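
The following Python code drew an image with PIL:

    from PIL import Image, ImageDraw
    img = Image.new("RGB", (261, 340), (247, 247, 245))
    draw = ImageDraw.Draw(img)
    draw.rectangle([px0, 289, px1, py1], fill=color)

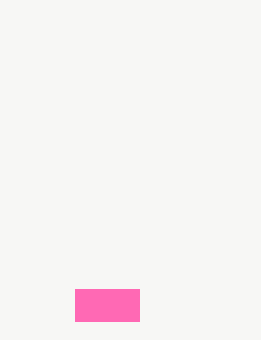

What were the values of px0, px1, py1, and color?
px0 = 75, px1 = 139, py1 = 321, color = 'hotpink'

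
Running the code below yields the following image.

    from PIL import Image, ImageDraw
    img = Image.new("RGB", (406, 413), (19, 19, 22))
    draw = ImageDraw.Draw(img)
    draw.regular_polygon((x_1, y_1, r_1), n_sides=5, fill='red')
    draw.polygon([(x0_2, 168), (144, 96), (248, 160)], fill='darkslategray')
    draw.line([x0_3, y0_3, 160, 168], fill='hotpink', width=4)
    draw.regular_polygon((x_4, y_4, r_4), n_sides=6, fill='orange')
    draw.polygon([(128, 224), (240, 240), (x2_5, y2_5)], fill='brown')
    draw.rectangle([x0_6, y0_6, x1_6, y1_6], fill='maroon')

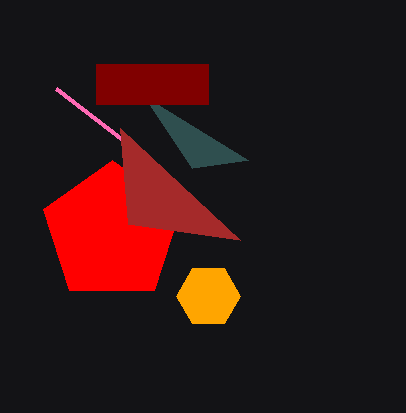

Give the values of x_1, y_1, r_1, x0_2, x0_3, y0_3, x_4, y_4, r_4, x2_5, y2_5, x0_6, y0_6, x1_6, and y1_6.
x_1 = 112; y_1 = 232; r_1 = 72; x0_2 = 192; x0_3 = 56; y0_3 = 88; x_4 = 208; y_4 = 296; r_4 = 32; x2_5 = 120; y2_5 = 128; x0_6 = 96; y0_6 = 64; x1_6 = 208; y1_6 = 104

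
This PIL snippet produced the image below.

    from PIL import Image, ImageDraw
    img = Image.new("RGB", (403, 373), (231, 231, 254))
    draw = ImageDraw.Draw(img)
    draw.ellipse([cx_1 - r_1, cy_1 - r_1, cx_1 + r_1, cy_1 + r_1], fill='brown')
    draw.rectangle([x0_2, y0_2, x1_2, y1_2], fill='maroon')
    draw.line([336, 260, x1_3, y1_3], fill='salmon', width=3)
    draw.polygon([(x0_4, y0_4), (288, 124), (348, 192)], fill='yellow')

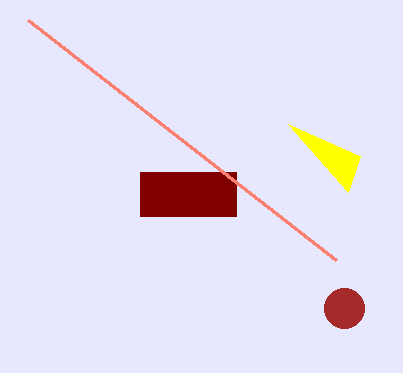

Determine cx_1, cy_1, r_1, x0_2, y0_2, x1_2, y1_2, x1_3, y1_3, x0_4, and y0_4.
cx_1 = 344
cy_1 = 308
r_1 = 20
x0_2 = 140
y0_2 = 172
x1_2 = 236
y1_2 = 216
x1_3 = 28
y1_3 = 20
x0_4 = 360
y0_4 = 156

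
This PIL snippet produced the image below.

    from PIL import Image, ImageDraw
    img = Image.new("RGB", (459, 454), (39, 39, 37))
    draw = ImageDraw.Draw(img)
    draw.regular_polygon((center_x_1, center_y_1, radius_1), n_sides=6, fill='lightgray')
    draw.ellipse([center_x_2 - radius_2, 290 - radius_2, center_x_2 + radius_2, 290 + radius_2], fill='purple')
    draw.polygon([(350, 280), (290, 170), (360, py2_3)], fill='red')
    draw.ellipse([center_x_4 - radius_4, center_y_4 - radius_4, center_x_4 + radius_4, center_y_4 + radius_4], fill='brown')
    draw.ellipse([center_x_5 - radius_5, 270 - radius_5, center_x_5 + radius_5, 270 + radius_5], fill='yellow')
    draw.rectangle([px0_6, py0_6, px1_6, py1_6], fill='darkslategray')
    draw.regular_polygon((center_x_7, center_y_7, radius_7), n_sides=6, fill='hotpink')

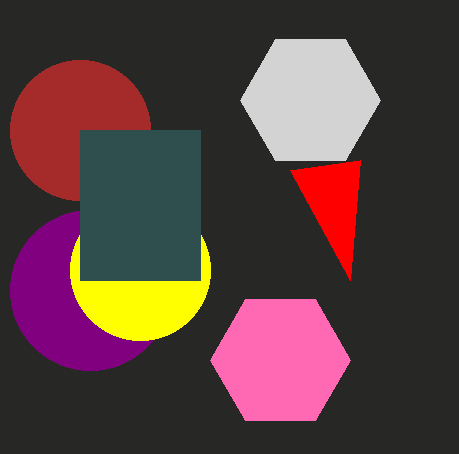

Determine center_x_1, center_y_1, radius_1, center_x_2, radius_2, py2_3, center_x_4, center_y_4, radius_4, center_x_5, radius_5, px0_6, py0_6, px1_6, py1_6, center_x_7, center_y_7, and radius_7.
center_x_1 = 310
center_y_1 = 100
radius_1 = 70
center_x_2 = 90
radius_2 = 80
py2_3 = 160
center_x_4 = 80
center_y_4 = 130
radius_4 = 70
center_x_5 = 140
radius_5 = 70
px0_6 = 80
py0_6 = 130
px1_6 = 200
py1_6 = 280
center_x_7 = 280
center_y_7 = 360
radius_7 = 70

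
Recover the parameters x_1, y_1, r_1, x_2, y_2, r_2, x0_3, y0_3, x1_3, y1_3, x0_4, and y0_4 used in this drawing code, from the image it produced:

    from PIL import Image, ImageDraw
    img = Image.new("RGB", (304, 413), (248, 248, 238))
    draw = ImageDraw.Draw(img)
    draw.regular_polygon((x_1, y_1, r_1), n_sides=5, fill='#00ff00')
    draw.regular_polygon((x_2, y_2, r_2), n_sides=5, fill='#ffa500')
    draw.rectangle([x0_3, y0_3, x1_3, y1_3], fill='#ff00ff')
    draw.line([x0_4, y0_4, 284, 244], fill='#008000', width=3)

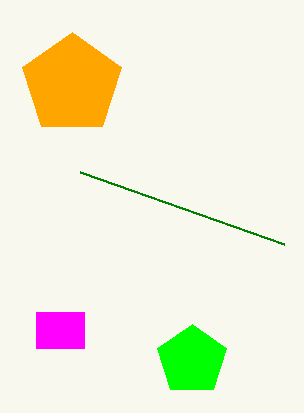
x_1 = 192
y_1 = 360
r_1 = 36
x_2 = 72
y_2 = 84
r_2 = 52
x0_3 = 36
y0_3 = 312
x1_3 = 84
y1_3 = 348
x0_4 = 80
y0_4 = 172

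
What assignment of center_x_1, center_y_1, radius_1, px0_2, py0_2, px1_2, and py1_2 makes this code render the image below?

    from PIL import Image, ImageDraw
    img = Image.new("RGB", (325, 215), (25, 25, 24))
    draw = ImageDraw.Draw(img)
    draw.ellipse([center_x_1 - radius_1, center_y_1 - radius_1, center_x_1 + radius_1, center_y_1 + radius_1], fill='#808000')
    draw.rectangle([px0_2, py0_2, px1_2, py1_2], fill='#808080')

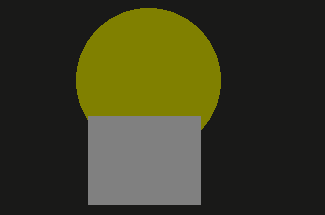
center_x_1 = 148
center_y_1 = 80
radius_1 = 72
px0_2 = 88
py0_2 = 116
px1_2 = 200
py1_2 = 204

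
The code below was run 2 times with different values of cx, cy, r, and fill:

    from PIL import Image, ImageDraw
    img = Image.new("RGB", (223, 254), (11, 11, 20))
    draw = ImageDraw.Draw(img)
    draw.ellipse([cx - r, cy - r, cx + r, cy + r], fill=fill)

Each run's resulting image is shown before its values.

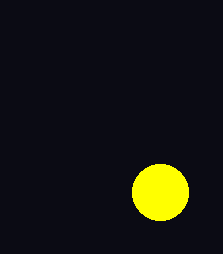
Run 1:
cx = 160
cy = 192
r = 28
fill = 'yellow'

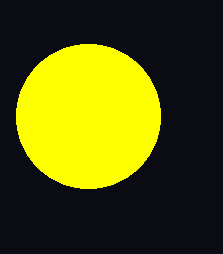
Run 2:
cx = 88; cy = 116; r = 72; fill = 'yellow'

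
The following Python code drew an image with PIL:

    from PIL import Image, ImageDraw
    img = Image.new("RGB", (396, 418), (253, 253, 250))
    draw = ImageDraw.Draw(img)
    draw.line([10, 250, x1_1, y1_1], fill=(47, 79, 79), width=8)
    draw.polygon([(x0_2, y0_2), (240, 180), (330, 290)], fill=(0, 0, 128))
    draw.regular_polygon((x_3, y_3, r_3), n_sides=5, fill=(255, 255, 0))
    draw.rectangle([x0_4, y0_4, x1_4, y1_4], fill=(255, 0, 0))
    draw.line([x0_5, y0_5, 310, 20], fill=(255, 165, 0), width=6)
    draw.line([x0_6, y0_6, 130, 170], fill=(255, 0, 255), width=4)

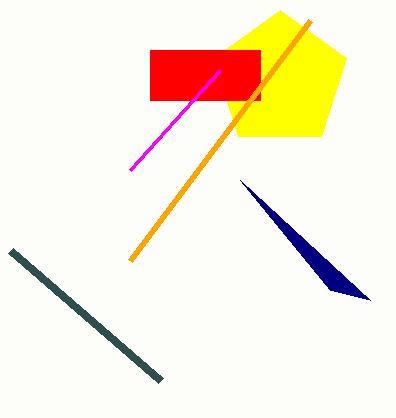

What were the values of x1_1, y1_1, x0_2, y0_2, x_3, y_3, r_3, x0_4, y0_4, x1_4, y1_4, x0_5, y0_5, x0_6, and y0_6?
x1_1 = 160; y1_1 = 380; x0_2 = 370; y0_2 = 300; x_3 = 280; y_3 = 80; r_3 = 70; x0_4 = 150; y0_4 = 50; x1_4 = 260; y1_4 = 100; x0_5 = 130; y0_5 = 260; x0_6 = 220; y0_6 = 70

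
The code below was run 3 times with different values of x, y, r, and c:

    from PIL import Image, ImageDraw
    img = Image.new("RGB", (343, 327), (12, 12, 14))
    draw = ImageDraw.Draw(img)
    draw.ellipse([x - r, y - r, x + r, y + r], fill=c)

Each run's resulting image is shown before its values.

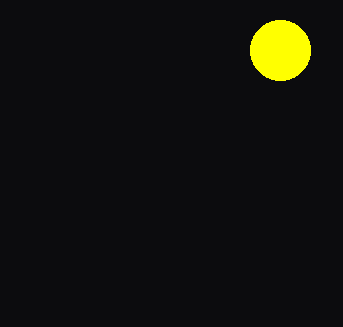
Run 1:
x = 280, y = 50, r = 30, c = 'yellow'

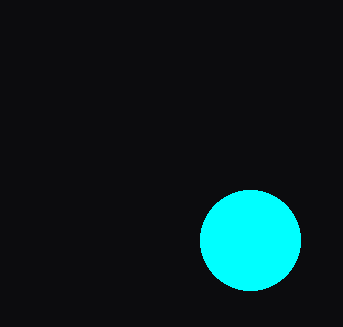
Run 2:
x = 250; y = 240; r = 50; c = 'cyan'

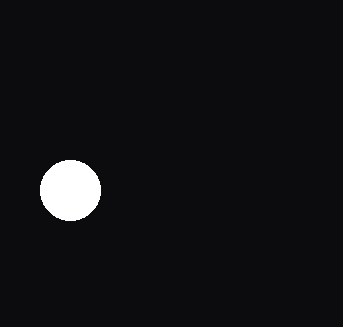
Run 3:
x = 70; y = 190; r = 30; c = 'white'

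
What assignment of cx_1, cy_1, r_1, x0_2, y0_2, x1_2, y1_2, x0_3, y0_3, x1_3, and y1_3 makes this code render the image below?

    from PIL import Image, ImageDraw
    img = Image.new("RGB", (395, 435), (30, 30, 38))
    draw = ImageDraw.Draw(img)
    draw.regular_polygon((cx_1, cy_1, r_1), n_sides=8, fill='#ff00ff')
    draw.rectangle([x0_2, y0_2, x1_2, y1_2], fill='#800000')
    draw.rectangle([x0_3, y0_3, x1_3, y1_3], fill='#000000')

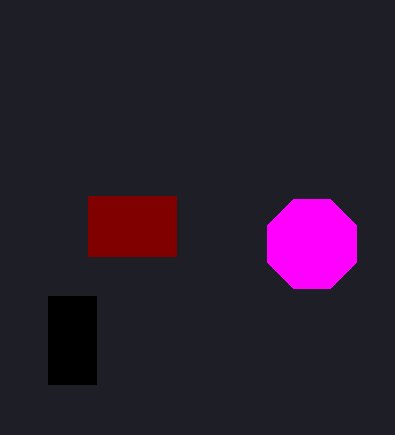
cx_1 = 312
cy_1 = 244
r_1 = 48
x0_2 = 88
y0_2 = 196
x1_2 = 176
y1_2 = 256
x0_3 = 48
y0_3 = 296
x1_3 = 96
y1_3 = 384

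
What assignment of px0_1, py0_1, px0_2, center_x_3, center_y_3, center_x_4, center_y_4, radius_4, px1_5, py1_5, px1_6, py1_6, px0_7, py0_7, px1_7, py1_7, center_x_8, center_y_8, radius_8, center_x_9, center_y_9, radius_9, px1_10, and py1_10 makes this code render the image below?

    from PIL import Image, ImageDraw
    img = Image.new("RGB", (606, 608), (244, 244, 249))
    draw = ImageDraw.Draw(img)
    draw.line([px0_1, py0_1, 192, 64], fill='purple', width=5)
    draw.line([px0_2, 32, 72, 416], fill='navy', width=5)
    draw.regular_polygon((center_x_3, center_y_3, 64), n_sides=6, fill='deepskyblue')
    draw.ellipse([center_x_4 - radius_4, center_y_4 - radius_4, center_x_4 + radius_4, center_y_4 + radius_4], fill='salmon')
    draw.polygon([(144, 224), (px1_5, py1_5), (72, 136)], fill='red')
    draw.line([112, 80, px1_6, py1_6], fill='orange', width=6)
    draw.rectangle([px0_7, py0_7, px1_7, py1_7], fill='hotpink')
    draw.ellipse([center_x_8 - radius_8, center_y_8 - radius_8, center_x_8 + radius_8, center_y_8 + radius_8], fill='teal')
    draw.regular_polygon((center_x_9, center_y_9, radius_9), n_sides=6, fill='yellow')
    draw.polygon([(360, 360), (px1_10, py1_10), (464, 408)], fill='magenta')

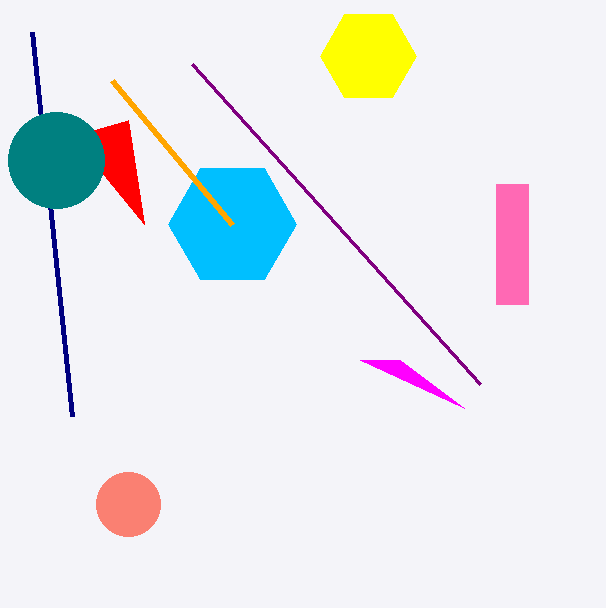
px0_1 = 480, py0_1 = 384, px0_2 = 32, center_x_3 = 232, center_y_3 = 224, center_x_4 = 128, center_y_4 = 504, radius_4 = 32, px1_5 = 128, py1_5 = 120, px1_6 = 232, py1_6 = 224, px0_7 = 496, py0_7 = 184, px1_7 = 528, py1_7 = 304, center_x_8 = 56, center_y_8 = 160, radius_8 = 48, center_x_9 = 368, center_y_9 = 56, radius_9 = 48, px1_10 = 400, py1_10 = 360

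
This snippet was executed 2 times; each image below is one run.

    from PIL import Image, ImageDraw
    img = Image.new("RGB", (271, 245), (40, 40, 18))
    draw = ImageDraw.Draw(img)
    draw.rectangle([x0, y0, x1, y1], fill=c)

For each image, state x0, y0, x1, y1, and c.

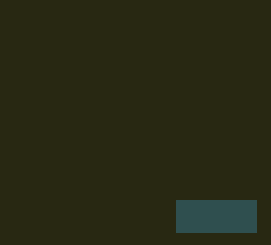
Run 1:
x0 = 176; y0 = 200; x1 = 256; y1 = 232; c = 'darkslategray'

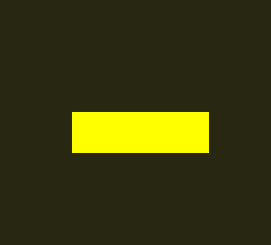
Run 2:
x0 = 72, y0 = 112, x1 = 208, y1 = 152, c = 'yellow'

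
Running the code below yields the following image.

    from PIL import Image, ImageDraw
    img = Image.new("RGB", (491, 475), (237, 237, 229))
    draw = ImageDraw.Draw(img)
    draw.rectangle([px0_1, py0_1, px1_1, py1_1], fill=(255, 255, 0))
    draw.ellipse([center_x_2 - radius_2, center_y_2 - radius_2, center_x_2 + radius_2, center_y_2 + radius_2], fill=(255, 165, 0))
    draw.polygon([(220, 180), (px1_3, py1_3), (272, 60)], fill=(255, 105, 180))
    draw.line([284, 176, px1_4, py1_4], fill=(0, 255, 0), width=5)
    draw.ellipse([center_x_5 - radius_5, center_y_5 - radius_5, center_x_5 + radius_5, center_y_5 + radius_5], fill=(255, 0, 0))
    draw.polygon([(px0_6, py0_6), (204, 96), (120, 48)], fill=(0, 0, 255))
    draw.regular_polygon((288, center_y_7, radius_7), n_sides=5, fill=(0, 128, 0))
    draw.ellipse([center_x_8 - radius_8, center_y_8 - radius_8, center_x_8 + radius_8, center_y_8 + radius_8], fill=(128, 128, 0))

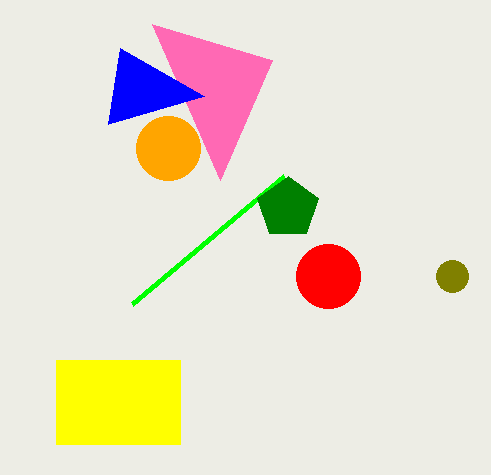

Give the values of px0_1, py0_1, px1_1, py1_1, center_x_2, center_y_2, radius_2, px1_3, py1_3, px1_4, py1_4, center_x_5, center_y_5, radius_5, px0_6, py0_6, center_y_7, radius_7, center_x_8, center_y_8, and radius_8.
px0_1 = 56, py0_1 = 360, px1_1 = 180, py1_1 = 444, center_x_2 = 168, center_y_2 = 148, radius_2 = 32, px1_3 = 152, py1_3 = 24, px1_4 = 132, py1_4 = 304, center_x_5 = 328, center_y_5 = 276, radius_5 = 32, px0_6 = 108, py0_6 = 124, center_y_7 = 208, radius_7 = 32, center_x_8 = 452, center_y_8 = 276, radius_8 = 16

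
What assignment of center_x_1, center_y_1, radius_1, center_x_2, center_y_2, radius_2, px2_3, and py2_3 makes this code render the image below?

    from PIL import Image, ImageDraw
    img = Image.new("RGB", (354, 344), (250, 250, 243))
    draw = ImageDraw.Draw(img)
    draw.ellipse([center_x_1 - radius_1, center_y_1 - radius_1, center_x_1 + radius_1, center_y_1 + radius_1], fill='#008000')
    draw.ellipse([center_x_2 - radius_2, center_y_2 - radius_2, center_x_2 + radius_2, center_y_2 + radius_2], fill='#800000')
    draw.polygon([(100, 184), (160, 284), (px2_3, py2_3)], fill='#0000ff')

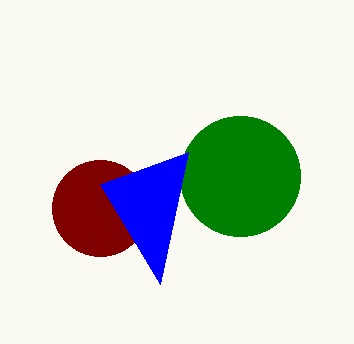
center_x_1 = 240; center_y_1 = 176; radius_1 = 60; center_x_2 = 100; center_y_2 = 208; radius_2 = 48; px2_3 = 188; py2_3 = 152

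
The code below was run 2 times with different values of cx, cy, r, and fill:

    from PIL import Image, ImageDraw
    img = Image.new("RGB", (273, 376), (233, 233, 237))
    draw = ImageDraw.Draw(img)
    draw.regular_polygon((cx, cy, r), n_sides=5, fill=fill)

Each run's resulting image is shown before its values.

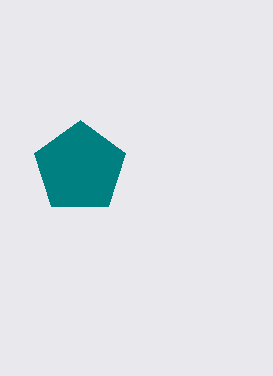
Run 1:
cx = 80
cy = 168
r = 48
fill = 'teal'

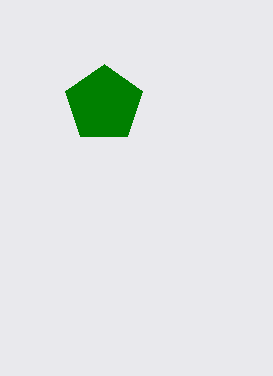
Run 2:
cx = 104, cy = 104, r = 40, fill = 'green'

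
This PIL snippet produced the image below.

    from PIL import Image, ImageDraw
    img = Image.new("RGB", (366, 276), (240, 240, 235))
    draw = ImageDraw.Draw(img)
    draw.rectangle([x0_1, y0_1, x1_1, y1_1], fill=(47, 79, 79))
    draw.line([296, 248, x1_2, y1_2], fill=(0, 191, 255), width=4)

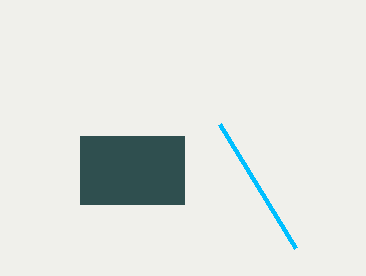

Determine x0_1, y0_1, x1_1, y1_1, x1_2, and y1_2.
x0_1 = 80
y0_1 = 136
x1_1 = 184
y1_1 = 204
x1_2 = 220
y1_2 = 124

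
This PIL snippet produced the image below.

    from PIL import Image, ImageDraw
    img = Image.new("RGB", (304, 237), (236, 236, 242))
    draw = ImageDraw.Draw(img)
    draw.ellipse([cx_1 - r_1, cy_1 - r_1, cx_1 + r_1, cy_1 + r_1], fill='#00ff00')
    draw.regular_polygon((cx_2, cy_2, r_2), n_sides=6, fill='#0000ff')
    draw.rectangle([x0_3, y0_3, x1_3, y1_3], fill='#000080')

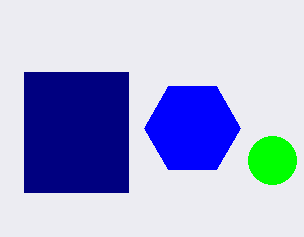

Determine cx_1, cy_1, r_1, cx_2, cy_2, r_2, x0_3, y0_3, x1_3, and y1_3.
cx_1 = 272; cy_1 = 160; r_1 = 24; cx_2 = 192; cy_2 = 128; r_2 = 48; x0_3 = 24; y0_3 = 72; x1_3 = 128; y1_3 = 192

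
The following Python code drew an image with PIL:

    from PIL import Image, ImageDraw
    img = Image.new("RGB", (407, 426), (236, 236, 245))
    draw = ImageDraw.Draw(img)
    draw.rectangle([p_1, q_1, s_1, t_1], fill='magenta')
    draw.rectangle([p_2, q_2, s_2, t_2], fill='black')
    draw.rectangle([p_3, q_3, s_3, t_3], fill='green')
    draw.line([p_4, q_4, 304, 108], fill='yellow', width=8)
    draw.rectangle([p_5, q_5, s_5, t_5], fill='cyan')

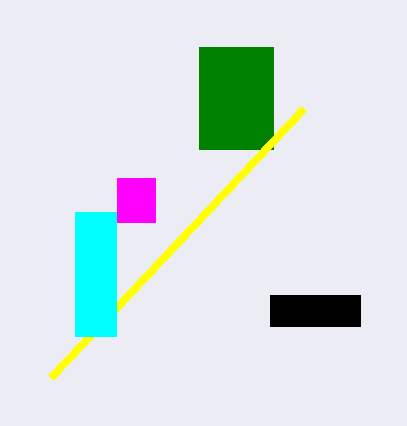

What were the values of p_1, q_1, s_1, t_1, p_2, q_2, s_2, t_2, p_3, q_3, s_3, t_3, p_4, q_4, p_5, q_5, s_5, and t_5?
p_1 = 117; q_1 = 178; s_1 = 155; t_1 = 222; p_2 = 270; q_2 = 295; s_2 = 360; t_2 = 326; p_3 = 199; q_3 = 47; s_3 = 273; t_3 = 149; p_4 = 51; q_4 = 377; p_5 = 75; q_5 = 212; s_5 = 116; t_5 = 336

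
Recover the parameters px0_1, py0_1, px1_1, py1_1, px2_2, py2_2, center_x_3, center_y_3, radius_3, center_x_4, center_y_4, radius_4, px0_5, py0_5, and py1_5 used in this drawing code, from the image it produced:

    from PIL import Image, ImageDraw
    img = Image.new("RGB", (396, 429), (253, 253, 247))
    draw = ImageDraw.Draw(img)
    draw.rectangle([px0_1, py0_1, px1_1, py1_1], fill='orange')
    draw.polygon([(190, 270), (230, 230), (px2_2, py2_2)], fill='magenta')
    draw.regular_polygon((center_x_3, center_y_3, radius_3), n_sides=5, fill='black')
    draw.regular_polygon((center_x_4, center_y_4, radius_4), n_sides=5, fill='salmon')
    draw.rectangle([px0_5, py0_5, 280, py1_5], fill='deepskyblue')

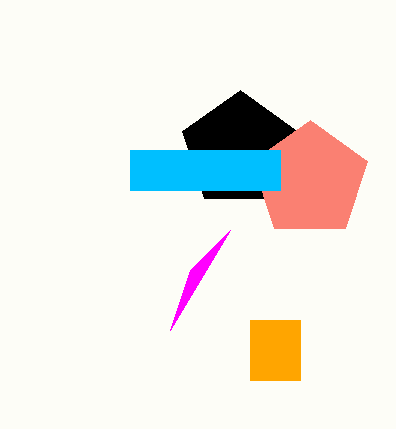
px0_1 = 250
py0_1 = 320
px1_1 = 300
py1_1 = 380
px2_2 = 170
py2_2 = 330
center_x_3 = 240
center_y_3 = 150
radius_3 = 60
center_x_4 = 310
center_y_4 = 180
radius_4 = 60
px0_5 = 130
py0_5 = 150
py1_5 = 190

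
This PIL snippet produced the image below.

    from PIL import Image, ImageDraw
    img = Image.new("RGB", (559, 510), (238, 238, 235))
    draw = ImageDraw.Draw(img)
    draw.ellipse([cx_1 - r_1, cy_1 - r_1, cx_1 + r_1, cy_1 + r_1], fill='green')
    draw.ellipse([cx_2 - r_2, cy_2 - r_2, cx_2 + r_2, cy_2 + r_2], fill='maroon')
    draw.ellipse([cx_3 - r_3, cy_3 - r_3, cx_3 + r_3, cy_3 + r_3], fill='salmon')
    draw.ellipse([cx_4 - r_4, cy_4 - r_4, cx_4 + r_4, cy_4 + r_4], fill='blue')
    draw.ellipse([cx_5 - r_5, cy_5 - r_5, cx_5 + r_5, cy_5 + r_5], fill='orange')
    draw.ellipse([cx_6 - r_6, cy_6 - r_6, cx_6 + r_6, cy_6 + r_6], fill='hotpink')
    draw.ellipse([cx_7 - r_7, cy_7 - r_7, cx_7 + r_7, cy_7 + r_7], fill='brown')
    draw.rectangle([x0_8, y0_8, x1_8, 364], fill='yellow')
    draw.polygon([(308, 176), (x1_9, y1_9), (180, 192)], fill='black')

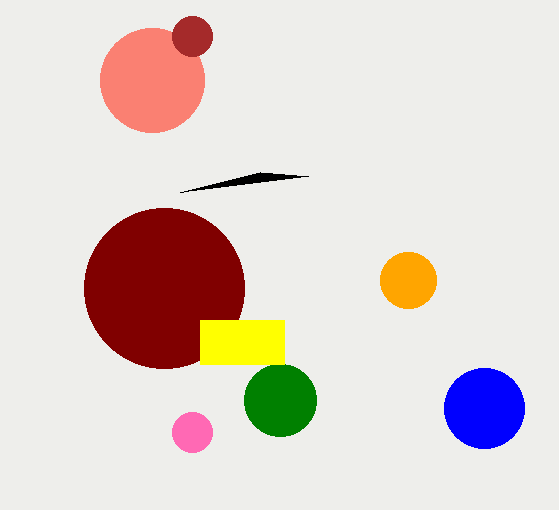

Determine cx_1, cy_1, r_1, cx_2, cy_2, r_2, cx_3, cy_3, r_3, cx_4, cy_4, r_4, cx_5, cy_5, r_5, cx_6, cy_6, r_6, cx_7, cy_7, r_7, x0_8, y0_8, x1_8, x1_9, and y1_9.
cx_1 = 280; cy_1 = 400; r_1 = 36; cx_2 = 164; cy_2 = 288; r_2 = 80; cx_3 = 152; cy_3 = 80; r_3 = 52; cx_4 = 484; cy_4 = 408; r_4 = 40; cx_5 = 408; cy_5 = 280; r_5 = 28; cx_6 = 192; cy_6 = 432; r_6 = 20; cx_7 = 192; cy_7 = 36; r_7 = 20; x0_8 = 200; y0_8 = 320; x1_8 = 284; x1_9 = 260; y1_9 = 172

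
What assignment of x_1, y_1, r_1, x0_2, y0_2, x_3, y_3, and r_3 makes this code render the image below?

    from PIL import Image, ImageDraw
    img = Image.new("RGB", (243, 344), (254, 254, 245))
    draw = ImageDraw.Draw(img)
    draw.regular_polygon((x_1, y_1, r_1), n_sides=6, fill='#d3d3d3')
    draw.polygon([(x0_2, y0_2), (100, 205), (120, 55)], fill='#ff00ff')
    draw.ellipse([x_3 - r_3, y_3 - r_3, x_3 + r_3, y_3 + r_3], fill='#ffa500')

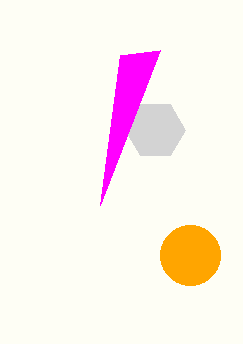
x_1 = 155, y_1 = 130, r_1 = 30, x0_2 = 160, y0_2 = 50, x_3 = 190, y_3 = 255, r_3 = 30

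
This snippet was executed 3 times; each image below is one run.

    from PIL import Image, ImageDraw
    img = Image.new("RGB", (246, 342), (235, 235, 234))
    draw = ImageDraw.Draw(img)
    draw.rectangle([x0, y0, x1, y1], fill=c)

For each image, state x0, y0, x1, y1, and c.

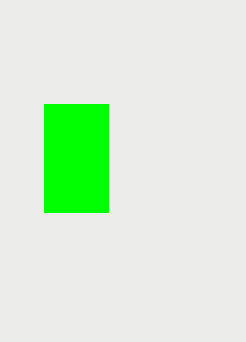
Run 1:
x0 = 44, y0 = 104, x1 = 108, y1 = 212, c = 'lime'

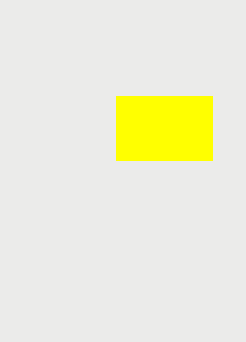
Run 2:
x0 = 116, y0 = 96, x1 = 212, y1 = 160, c = 'yellow'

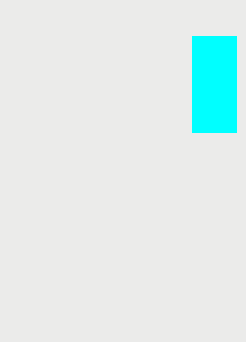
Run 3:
x0 = 192
y0 = 36
x1 = 236
y1 = 132
c = 'cyan'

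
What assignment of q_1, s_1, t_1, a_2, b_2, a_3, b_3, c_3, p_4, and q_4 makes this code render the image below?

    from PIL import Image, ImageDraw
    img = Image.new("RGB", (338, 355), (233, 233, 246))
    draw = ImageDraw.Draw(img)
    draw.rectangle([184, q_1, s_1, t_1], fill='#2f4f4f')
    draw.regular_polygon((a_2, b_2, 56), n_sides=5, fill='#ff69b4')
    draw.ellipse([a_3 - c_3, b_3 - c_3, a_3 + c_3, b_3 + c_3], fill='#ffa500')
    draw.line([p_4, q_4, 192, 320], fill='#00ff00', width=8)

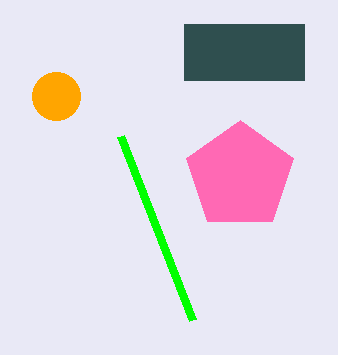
q_1 = 24, s_1 = 304, t_1 = 80, a_2 = 240, b_2 = 176, a_3 = 56, b_3 = 96, c_3 = 24, p_4 = 120, q_4 = 136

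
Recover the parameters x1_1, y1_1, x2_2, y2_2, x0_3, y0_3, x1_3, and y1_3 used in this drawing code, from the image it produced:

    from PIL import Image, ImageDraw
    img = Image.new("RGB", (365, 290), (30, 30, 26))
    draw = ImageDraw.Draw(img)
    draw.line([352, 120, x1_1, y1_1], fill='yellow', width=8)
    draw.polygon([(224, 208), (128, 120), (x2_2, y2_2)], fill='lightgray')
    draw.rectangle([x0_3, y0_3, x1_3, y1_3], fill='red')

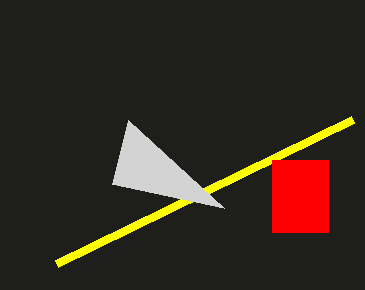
x1_1 = 56, y1_1 = 264, x2_2 = 112, y2_2 = 184, x0_3 = 272, y0_3 = 160, x1_3 = 328, y1_3 = 232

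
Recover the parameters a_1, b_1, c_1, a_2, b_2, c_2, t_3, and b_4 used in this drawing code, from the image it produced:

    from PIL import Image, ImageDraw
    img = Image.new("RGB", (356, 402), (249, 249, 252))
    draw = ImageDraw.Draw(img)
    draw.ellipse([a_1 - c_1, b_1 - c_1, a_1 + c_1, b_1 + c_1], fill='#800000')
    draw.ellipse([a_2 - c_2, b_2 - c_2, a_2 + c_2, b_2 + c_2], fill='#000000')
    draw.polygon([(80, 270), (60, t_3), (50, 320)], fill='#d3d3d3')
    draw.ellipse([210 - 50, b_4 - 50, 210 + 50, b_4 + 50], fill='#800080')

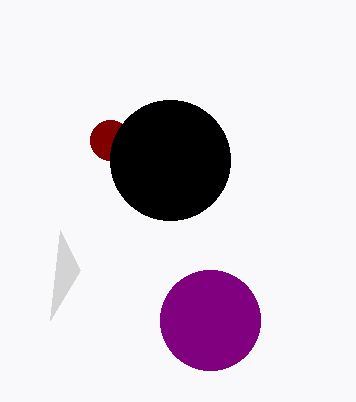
a_1 = 110; b_1 = 140; c_1 = 20; a_2 = 170; b_2 = 160; c_2 = 60; t_3 = 230; b_4 = 320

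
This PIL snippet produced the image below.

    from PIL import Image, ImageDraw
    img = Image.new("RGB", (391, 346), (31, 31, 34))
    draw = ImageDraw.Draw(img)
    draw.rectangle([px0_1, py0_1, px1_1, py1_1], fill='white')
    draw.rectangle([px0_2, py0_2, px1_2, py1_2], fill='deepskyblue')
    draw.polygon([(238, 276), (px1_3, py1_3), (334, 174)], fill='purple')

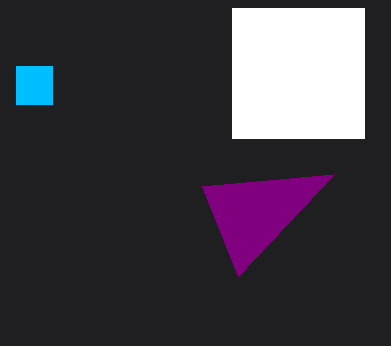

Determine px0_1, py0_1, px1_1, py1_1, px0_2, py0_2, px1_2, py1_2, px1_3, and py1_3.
px0_1 = 232; py0_1 = 8; px1_1 = 364; py1_1 = 138; px0_2 = 16; py0_2 = 66; px1_2 = 52; py1_2 = 104; px1_3 = 202; py1_3 = 186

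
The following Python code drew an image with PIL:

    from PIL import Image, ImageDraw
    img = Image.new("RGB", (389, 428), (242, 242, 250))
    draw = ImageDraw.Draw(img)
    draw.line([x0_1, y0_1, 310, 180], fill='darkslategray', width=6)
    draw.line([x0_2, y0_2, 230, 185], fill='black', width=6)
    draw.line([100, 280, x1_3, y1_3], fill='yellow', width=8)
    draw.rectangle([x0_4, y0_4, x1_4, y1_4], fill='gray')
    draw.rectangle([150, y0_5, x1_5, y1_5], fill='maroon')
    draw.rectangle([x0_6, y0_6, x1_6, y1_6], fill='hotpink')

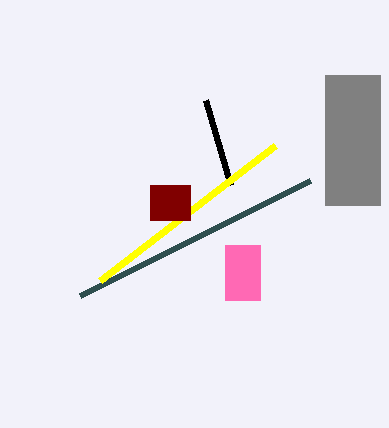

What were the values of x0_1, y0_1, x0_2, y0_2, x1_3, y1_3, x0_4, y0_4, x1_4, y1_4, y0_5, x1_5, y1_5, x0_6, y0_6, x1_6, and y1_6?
x0_1 = 80; y0_1 = 295; x0_2 = 205; y0_2 = 100; x1_3 = 275; y1_3 = 145; x0_4 = 325; y0_4 = 75; x1_4 = 380; y1_4 = 205; y0_5 = 185; x1_5 = 190; y1_5 = 220; x0_6 = 225; y0_6 = 245; x1_6 = 260; y1_6 = 300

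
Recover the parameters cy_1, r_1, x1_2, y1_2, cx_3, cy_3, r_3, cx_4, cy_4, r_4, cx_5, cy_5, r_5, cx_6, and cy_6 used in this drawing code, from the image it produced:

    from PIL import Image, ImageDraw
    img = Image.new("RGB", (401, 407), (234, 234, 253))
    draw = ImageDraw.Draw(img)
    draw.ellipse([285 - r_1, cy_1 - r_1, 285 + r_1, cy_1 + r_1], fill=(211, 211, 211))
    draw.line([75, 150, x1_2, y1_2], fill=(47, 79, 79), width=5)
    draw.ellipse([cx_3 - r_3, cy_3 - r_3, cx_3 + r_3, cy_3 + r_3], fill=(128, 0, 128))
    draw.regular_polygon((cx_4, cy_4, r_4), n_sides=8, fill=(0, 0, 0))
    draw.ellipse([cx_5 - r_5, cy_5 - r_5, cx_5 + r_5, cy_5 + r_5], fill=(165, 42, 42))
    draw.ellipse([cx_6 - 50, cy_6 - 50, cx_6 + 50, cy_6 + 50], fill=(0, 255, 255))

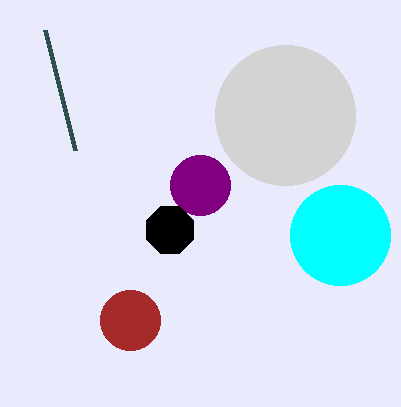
cy_1 = 115
r_1 = 70
x1_2 = 45
y1_2 = 30
cx_3 = 200
cy_3 = 185
r_3 = 30
cx_4 = 170
cy_4 = 230
r_4 = 25
cx_5 = 130
cy_5 = 320
r_5 = 30
cx_6 = 340
cy_6 = 235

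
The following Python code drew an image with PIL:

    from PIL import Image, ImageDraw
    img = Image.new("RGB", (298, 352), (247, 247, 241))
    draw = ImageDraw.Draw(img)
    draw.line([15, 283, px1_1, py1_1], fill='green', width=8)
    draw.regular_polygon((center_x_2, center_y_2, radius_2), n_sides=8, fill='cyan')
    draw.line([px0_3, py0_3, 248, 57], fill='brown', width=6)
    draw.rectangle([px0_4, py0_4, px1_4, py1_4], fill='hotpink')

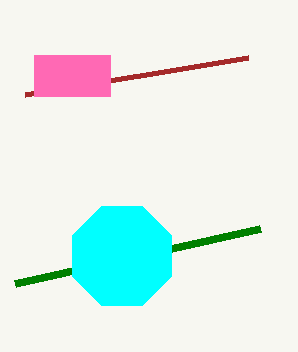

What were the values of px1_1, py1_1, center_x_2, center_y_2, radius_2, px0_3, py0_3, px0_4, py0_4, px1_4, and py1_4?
px1_1 = 260, py1_1 = 228, center_x_2 = 122, center_y_2 = 256, radius_2 = 54, px0_3 = 25, py0_3 = 94, px0_4 = 34, py0_4 = 55, px1_4 = 110, py1_4 = 96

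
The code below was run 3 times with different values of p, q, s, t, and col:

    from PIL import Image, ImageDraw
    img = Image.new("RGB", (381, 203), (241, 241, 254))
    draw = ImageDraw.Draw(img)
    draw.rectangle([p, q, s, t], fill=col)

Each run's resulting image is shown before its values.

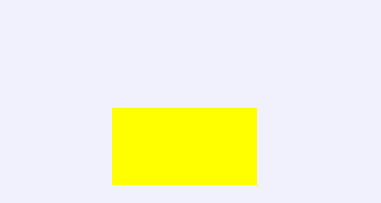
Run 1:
p = 112, q = 108, s = 256, t = 184, col = 'yellow'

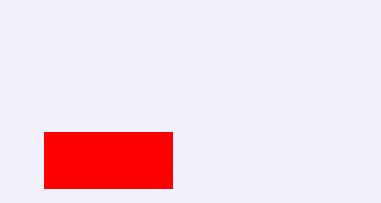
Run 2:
p = 44
q = 132
s = 172
t = 188
col = 'red'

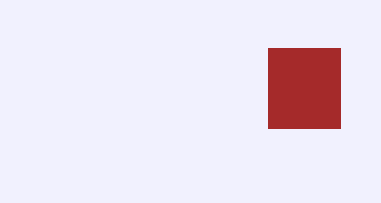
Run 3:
p = 268; q = 48; s = 340; t = 128; col = 'brown'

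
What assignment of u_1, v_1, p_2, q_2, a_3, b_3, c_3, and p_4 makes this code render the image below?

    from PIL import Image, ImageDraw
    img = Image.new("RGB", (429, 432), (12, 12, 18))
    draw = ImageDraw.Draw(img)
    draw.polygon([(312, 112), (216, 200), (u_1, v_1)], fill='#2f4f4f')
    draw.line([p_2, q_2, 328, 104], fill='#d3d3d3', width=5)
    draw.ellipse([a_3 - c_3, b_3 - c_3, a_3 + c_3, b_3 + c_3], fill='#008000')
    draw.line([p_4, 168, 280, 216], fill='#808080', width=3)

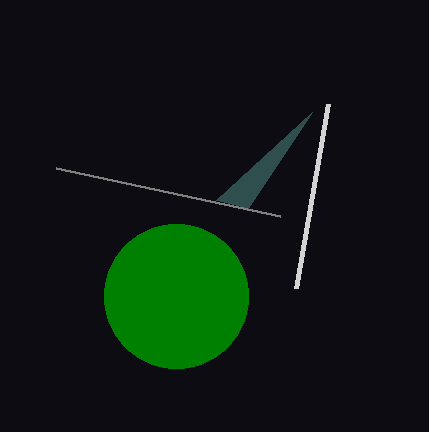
u_1 = 248; v_1 = 208; p_2 = 296; q_2 = 288; a_3 = 176; b_3 = 296; c_3 = 72; p_4 = 56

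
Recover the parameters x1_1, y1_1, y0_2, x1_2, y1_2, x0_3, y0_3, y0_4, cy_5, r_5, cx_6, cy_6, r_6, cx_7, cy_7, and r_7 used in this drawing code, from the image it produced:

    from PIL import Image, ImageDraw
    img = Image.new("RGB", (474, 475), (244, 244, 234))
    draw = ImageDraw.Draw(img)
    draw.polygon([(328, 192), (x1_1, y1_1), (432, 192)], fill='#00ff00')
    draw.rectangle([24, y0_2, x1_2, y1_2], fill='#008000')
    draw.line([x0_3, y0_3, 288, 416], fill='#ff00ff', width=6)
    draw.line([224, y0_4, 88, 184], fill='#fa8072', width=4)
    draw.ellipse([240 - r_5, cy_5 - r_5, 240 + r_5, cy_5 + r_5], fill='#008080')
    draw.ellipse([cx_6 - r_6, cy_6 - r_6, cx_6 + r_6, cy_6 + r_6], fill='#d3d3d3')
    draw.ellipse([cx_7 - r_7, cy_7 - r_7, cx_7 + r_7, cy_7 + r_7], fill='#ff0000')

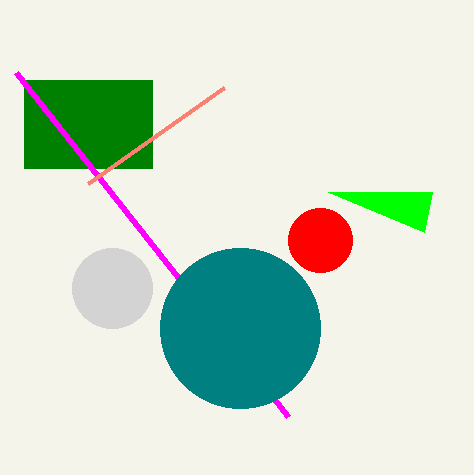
x1_1 = 424
y1_1 = 232
y0_2 = 80
x1_2 = 152
y1_2 = 168
x0_3 = 16
y0_3 = 72
y0_4 = 88
cy_5 = 328
r_5 = 80
cx_6 = 112
cy_6 = 288
r_6 = 40
cx_7 = 320
cy_7 = 240
r_7 = 32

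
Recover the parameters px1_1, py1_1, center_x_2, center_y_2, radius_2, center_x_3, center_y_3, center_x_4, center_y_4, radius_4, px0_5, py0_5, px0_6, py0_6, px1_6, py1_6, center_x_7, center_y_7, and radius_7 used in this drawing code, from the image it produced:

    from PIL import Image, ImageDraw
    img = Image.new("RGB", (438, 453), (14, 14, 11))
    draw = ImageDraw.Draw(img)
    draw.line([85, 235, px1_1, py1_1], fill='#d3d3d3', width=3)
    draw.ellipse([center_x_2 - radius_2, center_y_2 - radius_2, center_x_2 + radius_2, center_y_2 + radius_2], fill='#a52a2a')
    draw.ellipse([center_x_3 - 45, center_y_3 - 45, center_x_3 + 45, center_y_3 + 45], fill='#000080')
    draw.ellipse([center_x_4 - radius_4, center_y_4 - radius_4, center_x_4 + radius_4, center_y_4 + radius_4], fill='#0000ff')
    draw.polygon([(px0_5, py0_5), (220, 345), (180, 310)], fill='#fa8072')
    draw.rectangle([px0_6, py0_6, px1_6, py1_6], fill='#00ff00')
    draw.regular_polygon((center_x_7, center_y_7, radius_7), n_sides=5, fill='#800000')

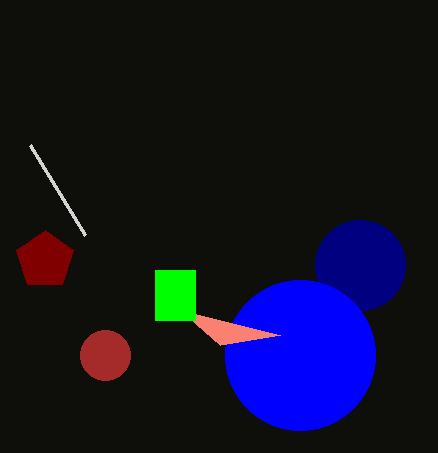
px1_1 = 30, py1_1 = 145, center_x_2 = 105, center_y_2 = 355, radius_2 = 25, center_x_3 = 360, center_y_3 = 265, center_x_4 = 300, center_y_4 = 355, radius_4 = 75, px0_5 = 280, py0_5 = 335, px0_6 = 155, py0_6 = 270, px1_6 = 195, py1_6 = 320, center_x_7 = 45, center_y_7 = 260, radius_7 = 30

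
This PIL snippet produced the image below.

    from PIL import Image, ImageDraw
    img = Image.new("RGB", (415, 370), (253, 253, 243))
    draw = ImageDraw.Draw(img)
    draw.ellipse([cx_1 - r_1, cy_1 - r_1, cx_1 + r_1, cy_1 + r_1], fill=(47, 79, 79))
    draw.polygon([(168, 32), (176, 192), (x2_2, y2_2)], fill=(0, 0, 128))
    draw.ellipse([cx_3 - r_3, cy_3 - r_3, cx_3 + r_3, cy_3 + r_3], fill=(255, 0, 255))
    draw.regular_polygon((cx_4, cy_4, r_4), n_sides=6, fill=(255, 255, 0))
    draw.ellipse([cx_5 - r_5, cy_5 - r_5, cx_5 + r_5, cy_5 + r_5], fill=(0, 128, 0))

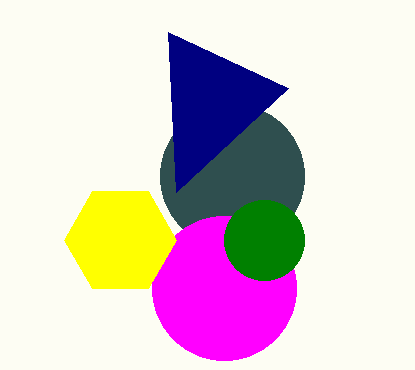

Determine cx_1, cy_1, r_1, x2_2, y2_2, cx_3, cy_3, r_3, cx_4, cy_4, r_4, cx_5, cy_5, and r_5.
cx_1 = 232
cy_1 = 176
r_1 = 72
x2_2 = 288
y2_2 = 88
cx_3 = 224
cy_3 = 288
r_3 = 72
cx_4 = 120
cy_4 = 240
r_4 = 56
cx_5 = 264
cy_5 = 240
r_5 = 40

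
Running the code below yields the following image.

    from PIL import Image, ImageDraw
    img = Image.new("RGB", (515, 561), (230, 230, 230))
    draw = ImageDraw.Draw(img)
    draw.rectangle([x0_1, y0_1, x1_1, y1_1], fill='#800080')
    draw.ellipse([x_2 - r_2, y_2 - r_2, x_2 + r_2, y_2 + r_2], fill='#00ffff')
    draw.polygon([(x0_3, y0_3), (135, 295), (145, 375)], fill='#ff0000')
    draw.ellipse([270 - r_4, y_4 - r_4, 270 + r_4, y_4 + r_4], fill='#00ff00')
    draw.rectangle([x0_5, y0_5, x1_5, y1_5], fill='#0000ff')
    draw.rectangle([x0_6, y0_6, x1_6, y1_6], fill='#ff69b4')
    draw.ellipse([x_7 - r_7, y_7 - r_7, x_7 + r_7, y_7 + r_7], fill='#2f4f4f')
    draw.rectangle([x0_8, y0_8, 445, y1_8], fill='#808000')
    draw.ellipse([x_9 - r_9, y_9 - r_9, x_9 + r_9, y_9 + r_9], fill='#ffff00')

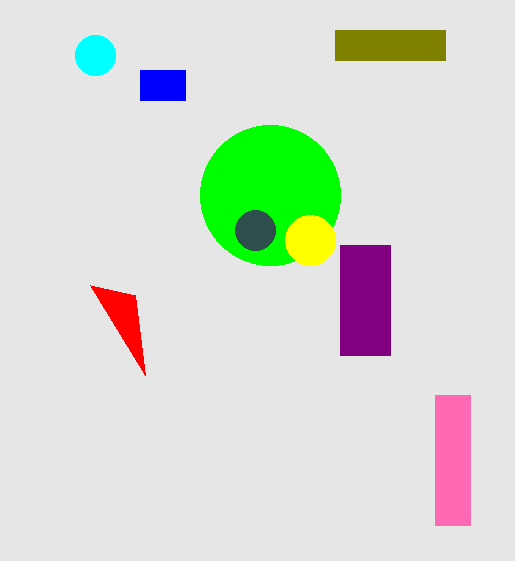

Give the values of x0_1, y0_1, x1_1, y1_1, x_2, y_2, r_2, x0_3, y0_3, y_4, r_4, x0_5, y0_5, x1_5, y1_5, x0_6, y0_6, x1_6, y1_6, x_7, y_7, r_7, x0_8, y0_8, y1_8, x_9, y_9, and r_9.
x0_1 = 340, y0_1 = 245, x1_1 = 390, y1_1 = 355, x_2 = 95, y_2 = 55, r_2 = 20, x0_3 = 90, y0_3 = 285, y_4 = 195, r_4 = 70, x0_5 = 140, y0_5 = 70, x1_5 = 185, y1_5 = 100, x0_6 = 435, y0_6 = 395, x1_6 = 470, y1_6 = 525, x_7 = 255, y_7 = 230, r_7 = 20, x0_8 = 335, y0_8 = 30, y1_8 = 60, x_9 = 310, y_9 = 240, r_9 = 25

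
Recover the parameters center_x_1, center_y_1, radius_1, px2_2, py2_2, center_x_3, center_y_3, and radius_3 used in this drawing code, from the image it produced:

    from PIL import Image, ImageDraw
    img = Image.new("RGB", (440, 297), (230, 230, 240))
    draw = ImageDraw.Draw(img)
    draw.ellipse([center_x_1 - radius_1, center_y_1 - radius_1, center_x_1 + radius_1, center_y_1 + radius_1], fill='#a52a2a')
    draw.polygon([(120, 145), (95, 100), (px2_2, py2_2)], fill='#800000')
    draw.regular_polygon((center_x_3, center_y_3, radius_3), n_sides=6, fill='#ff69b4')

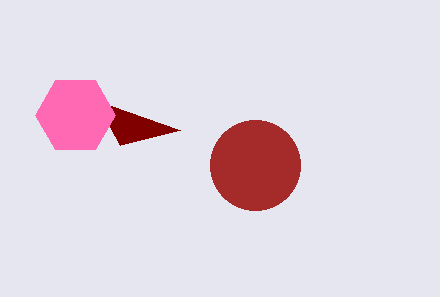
center_x_1 = 255; center_y_1 = 165; radius_1 = 45; px2_2 = 180; py2_2 = 130; center_x_3 = 75; center_y_3 = 115; radius_3 = 40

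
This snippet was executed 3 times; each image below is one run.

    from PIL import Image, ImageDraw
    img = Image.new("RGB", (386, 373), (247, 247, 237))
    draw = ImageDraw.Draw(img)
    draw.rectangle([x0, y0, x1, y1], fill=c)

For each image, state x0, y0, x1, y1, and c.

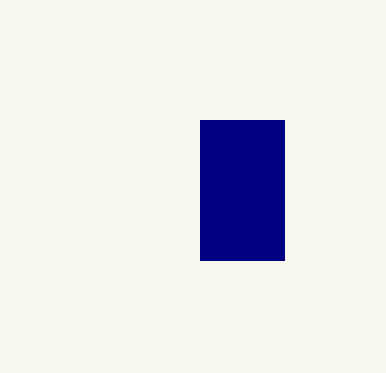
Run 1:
x0 = 200, y0 = 120, x1 = 284, y1 = 260, c = 'navy'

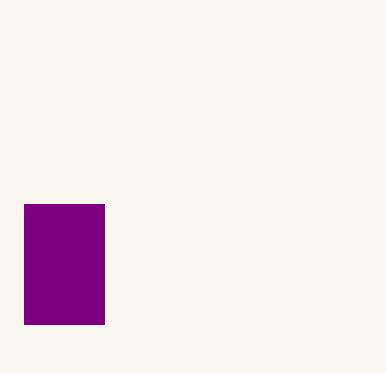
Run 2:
x0 = 24
y0 = 204
x1 = 104
y1 = 324
c = 'purple'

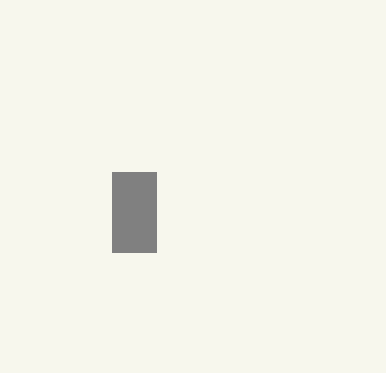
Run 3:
x0 = 112
y0 = 172
x1 = 156
y1 = 252
c = 'gray'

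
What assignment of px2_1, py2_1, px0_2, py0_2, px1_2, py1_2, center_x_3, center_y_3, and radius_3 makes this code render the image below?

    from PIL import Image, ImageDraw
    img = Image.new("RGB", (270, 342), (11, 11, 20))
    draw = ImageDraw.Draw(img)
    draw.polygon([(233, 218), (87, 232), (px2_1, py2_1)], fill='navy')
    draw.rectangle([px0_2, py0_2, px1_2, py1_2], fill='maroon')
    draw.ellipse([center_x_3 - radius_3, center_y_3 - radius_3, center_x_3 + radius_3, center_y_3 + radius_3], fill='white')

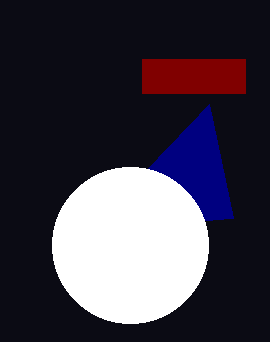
px2_1 = 209, py2_1 = 104, px0_2 = 142, py0_2 = 59, px1_2 = 245, py1_2 = 93, center_x_3 = 130, center_y_3 = 245, radius_3 = 78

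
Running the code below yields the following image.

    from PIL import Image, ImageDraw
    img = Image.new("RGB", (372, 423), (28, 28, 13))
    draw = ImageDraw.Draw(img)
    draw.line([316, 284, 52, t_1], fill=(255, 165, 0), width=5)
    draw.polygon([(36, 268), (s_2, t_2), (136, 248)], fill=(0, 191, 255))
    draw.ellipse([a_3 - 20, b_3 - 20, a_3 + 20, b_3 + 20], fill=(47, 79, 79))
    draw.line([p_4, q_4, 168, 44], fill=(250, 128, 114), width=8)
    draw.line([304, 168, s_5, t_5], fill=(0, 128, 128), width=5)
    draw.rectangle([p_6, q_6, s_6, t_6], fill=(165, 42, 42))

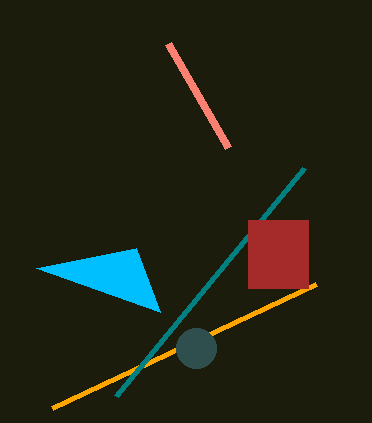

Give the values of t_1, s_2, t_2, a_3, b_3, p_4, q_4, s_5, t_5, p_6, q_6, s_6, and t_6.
t_1 = 408
s_2 = 160
t_2 = 312
a_3 = 196
b_3 = 348
p_4 = 228
q_4 = 148
s_5 = 116
t_5 = 396
p_6 = 248
q_6 = 220
s_6 = 308
t_6 = 288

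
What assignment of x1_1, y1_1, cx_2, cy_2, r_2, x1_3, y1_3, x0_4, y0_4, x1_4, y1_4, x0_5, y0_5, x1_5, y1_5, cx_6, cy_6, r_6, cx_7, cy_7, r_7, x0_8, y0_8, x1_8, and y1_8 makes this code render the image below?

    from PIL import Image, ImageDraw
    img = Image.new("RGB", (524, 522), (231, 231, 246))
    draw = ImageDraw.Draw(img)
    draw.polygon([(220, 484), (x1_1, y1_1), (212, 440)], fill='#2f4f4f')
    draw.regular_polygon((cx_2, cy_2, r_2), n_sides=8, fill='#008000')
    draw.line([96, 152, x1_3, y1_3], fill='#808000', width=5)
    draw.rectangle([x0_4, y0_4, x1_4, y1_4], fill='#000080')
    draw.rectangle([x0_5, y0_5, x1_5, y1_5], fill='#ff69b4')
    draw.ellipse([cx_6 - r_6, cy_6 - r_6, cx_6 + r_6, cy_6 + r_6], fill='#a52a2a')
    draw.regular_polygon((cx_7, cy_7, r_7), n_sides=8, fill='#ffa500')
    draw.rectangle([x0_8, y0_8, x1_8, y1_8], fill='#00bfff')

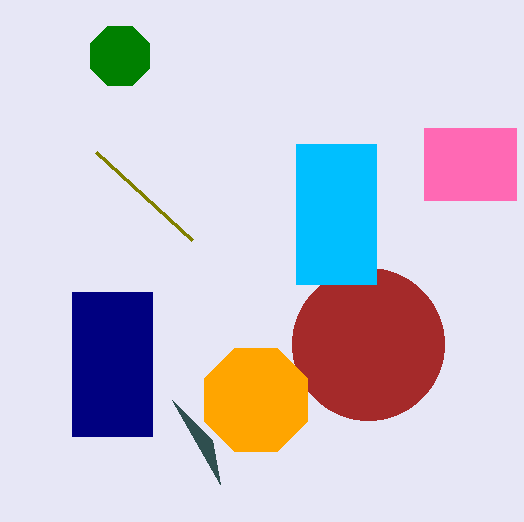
x1_1 = 172
y1_1 = 400
cx_2 = 120
cy_2 = 56
r_2 = 32
x1_3 = 192
y1_3 = 240
x0_4 = 72
y0_4 = 292
x1_4 = 152
y1_4 = 436
x0_5 = 424
y0_5 = 128
x1_5 = 516
y1_5 = 200
cx_6 = 368
cy_6 = 344
r_6 = 76
cx_7 = 256
cy_7 = 400
r_7 = 56
x0_8 = 296
y0_8 = 144
x1_8 = 376
y1_8 = 284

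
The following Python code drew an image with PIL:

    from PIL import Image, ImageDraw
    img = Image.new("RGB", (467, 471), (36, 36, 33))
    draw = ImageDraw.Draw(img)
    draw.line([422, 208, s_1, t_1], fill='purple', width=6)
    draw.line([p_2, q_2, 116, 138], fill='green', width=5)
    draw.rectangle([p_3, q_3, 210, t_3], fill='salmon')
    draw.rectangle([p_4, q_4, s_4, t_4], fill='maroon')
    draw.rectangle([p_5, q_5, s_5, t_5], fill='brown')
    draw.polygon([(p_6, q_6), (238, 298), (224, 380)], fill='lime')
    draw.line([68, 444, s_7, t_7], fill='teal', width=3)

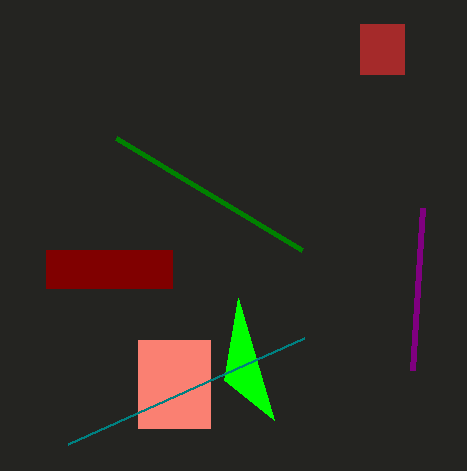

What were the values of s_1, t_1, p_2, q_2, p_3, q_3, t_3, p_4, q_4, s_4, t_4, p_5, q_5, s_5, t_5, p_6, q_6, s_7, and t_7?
s_1 = 412; t_1 = 370; p_2 = 302; q_2 = 250; p_3 = 138; q_3 = 340; t_3 = 428; p_4 = 46; q_4 = 250; s_4 = 172; t_4 = 288; p_5 = 360; q_5 = 24; s_5 = 404; t_5 = 74; p_6 = 274; q_6 = 420; s_7 = 304; t_7 = 338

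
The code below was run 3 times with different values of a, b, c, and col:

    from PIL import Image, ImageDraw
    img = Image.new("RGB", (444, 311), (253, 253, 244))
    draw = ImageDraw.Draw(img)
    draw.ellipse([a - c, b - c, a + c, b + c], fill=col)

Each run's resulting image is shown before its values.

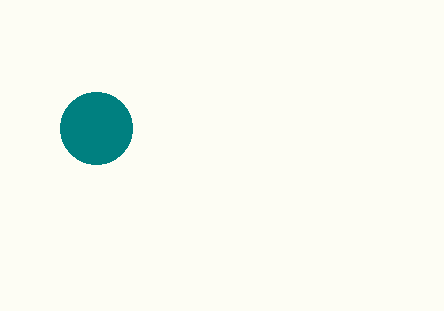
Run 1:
a = 96, b = 128, c = 36, col = 'teal'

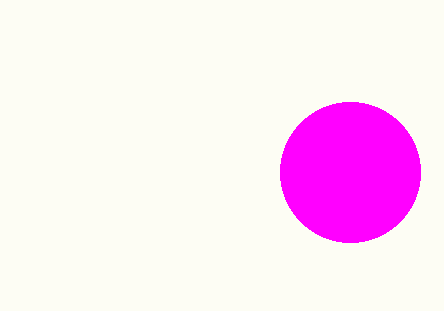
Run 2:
a = 350; b = 172; c = 70; col = 'magenta'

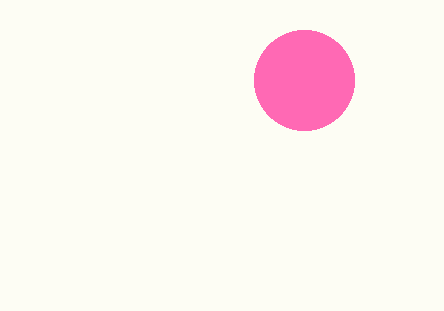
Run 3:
a = 304
b = 80
c = 50
col = 'hotpink'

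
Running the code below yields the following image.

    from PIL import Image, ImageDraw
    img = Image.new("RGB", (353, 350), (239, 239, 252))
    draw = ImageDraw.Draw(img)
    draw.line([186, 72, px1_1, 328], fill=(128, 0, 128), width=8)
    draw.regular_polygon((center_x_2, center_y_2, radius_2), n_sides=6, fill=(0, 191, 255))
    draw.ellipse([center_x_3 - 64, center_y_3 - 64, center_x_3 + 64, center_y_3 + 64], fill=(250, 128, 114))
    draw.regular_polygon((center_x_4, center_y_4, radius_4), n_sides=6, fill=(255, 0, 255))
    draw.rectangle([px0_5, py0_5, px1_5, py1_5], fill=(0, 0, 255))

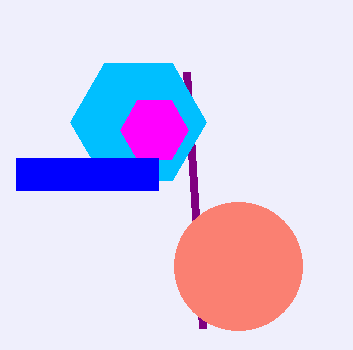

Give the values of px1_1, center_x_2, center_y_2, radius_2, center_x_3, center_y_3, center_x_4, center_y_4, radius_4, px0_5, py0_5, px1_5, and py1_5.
px1_1 = 202, center_x_2 = 138, center_y_2 = 122, radius_2 = 68, center_x_3 = 238, center_y_3 = 266, center_x_4 = 154, center_y_4 = 130, radius_4 = 34, px0_5 = 16, py0_5 = 158, px1_5 = 158, py1_5 = 190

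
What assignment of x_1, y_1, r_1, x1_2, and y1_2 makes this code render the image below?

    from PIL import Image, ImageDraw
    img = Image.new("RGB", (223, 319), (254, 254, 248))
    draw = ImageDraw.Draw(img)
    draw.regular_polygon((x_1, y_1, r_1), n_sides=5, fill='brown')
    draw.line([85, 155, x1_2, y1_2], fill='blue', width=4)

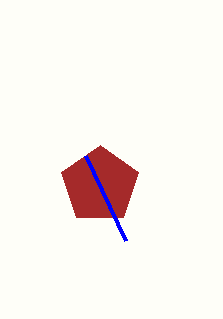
x_1 = 100, y_1 = 185, r_1 = 40, x1_2 = 125, y1_2 = 240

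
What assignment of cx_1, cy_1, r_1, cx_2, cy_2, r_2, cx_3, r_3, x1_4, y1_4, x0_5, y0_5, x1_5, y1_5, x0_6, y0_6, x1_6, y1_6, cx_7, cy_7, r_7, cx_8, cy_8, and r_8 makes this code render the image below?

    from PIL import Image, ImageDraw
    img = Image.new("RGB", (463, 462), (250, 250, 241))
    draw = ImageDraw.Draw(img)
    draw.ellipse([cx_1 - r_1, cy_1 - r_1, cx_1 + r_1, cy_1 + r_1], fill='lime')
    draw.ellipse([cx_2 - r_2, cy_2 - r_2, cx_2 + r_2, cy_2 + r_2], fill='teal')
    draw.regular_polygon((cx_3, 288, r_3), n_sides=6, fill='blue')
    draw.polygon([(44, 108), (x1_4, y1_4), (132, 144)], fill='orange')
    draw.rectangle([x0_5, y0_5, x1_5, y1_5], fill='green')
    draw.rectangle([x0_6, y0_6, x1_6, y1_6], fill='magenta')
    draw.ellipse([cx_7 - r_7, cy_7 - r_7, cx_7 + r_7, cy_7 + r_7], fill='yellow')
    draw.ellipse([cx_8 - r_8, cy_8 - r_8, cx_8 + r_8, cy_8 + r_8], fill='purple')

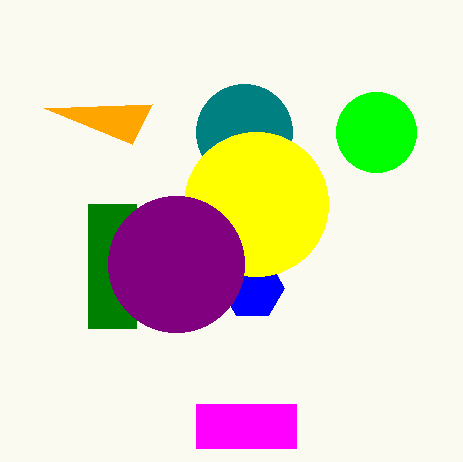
cx_1 = 376
cy_1 = 132
r_1 = 40
cx_2 = 244
cy_2 = 132
r_2 = 48
cx_3 = 252
r_3 = 32
x1_4 = 152
y1_4 = 104
x0_5 = 88
y0_5 = 204
x1_5 = 136
y1_5 = 328
x0_6 = 196
y0_6 = 404
x1_6 = 296
y1_6 = 448
cx_7 = 256
cy_7 = 204
r_7 = 72
cx_8 = 176
cy_8 = 264
r_8 = 68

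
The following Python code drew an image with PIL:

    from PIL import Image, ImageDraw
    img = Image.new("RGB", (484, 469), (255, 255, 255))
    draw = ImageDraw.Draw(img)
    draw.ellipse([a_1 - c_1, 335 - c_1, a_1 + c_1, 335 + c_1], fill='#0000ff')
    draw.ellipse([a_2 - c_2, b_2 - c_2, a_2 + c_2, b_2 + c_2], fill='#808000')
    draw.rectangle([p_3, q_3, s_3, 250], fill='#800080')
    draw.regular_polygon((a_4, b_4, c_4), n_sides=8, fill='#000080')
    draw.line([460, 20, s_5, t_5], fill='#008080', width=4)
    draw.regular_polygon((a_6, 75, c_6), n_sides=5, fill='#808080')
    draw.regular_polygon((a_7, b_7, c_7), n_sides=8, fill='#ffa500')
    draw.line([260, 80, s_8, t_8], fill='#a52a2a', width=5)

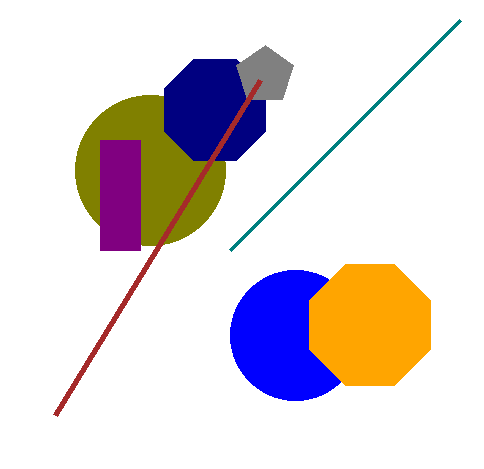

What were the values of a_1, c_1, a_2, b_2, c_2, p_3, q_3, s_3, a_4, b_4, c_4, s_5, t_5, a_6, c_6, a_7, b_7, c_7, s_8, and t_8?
a_1 = 295, c_1 = 65, a_2 = 150, b_2 = 170, c_2 = 75, p_3 = 100, q_3 = 140, s_3 = 140, a_4 = 215, b_4 = 110, c_4 = 55, s_5 = 230, t_5 = 250, a_6 = 265, c_6 = 30, a_7 = 370, b_7 = 325, c_7 = 65, s_8 = 55, t_8 = 415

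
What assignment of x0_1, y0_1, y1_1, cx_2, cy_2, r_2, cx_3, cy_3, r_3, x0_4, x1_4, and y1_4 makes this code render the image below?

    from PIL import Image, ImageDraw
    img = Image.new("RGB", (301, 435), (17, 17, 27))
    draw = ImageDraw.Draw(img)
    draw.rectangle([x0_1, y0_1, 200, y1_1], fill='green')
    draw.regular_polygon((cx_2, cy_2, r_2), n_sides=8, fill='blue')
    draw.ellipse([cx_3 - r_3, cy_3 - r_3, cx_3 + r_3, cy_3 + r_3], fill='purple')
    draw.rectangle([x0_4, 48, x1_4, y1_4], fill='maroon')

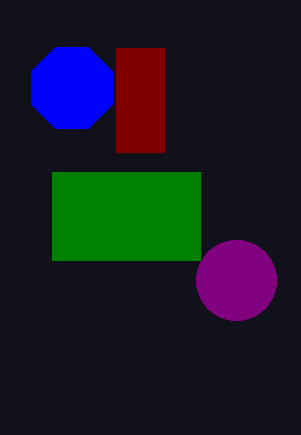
x0_1 = 52; y0_1 = 172; y1_1 = 260; cx_2 = 72; cy_2 = 88; r_2 = 44; cx_3 = 236; cy_3 = 280; r_3 = 40; x0_4 = 116; x1_4 = 164; y1_4 = 152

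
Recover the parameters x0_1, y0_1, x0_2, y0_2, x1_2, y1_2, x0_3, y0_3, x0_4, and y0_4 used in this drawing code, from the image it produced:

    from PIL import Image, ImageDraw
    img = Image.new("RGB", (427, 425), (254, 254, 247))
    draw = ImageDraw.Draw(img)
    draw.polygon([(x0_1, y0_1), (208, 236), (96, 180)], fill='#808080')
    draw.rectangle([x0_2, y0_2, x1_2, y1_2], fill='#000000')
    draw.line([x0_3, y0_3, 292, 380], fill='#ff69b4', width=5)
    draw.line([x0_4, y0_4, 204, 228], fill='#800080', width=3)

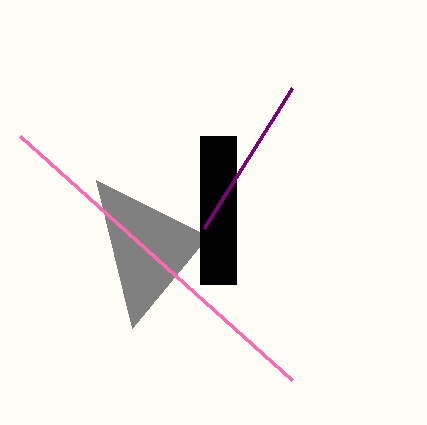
x0_1 = 132; y0_1 = 328; x0_2 = 200; y0_2 = 136; x1_2 = 236; y1_2 = 284; x0_3 = 20; y0_3 = 136; x0_4 = 292; y0_4 = 88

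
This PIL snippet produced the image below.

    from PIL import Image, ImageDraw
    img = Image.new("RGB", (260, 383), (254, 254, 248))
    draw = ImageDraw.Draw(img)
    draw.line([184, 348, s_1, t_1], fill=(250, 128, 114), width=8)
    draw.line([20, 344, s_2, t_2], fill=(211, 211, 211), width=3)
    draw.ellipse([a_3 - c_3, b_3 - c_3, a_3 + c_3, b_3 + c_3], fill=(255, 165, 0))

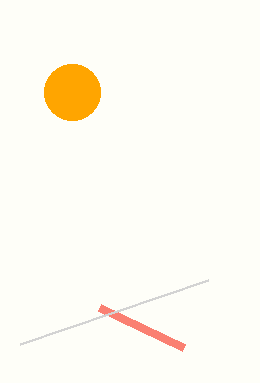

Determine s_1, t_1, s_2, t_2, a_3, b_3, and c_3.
s_1 = 100, t_1 = 308, s_2 = 208, t_2 = 280, a_3 = 72, b_3 = 92, c_3 = 28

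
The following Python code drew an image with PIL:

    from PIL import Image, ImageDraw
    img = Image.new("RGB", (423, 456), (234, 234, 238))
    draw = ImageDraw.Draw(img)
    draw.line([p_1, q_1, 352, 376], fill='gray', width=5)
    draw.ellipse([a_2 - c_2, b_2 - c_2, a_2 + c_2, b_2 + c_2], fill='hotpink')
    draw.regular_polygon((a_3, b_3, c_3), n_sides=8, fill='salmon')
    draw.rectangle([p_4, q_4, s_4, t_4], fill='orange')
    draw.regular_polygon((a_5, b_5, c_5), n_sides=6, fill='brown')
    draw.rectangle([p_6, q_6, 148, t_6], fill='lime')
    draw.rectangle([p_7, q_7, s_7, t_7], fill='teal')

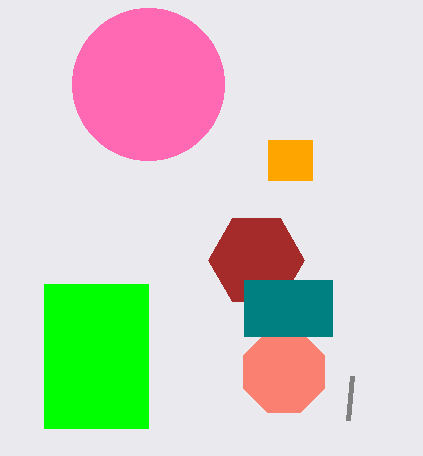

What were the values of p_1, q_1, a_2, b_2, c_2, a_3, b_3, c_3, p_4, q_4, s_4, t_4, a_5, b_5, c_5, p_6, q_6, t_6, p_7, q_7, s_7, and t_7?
p_1 = 348
q_1 = 420
a_2 = 148
b_2 = 84
c_2 = 76
a_3 = 284
b_3 = 372
c_3 = 44
p_4 = 268
q_4 = 140
s_4 = 312
t_4 = 180
a_5 = 256
b_5 = 260
c_5 = 48
p_6 = 44
q_6 = 284
t_6 = 428
p_7 = 244
q_7 = 280
s_7 = 332
t_7 = 336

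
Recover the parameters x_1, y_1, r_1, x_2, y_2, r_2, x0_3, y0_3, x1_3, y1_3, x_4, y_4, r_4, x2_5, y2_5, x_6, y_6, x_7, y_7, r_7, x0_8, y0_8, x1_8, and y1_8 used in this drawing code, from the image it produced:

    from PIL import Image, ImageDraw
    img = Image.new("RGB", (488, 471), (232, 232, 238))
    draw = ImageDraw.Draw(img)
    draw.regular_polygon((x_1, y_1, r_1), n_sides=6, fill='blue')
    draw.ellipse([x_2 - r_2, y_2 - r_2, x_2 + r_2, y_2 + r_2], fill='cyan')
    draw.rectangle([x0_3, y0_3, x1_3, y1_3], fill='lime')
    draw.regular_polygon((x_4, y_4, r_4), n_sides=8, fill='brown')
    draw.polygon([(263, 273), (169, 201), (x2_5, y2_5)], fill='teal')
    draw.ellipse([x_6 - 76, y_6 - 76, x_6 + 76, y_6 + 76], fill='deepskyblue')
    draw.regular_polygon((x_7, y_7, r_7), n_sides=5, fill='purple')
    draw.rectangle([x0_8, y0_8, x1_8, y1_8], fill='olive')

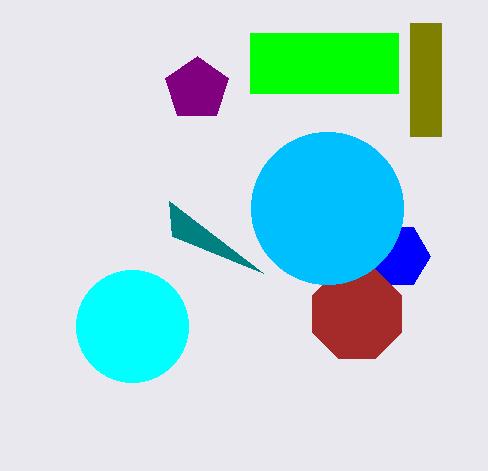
x_1 = 397, y_1 = 256, r_1 = 33, x_2 = 132, y_2 = 326, r_2 = 56, x0_3 = 250, y0_3 = 33, x1_3 = 398, y1_3 = 93, x_4 = 357, y_4 = 314, r_4 = 48, x2_5 = 172, y2_5 = 236, x_6 = 327, y_6 = 208, x_7 = 197, y_7 = 89, r_7 = 33, x0_8 = 410, y0_8 = 23, x1_8 = 441, y1_8 = 136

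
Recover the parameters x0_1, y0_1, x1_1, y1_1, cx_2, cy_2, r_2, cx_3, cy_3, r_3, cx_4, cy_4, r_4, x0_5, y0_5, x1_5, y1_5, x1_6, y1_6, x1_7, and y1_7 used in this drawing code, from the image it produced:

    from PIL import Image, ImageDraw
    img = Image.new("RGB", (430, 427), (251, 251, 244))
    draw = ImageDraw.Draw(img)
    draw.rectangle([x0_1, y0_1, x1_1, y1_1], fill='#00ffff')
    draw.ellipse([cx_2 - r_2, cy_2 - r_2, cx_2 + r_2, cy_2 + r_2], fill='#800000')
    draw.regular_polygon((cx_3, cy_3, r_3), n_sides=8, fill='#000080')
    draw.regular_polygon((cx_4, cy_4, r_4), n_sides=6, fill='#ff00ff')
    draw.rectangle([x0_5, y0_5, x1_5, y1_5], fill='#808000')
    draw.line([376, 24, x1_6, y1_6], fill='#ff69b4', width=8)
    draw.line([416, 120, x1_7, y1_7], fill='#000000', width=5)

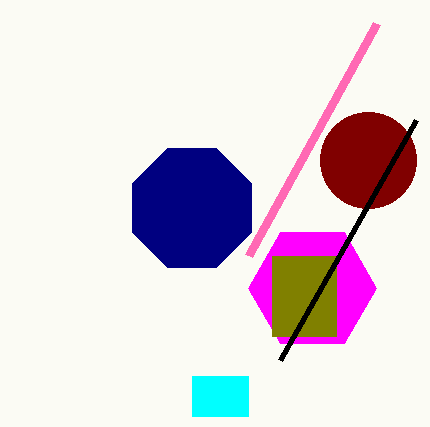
x0_1 = 192; y0_1 = 376; x1_1 = 248; y1_1 = 416; cx_2 = 368; cy_2 = 160; r_2 = 48; cx_3 = 192; cy_3 = 208; r_3 = 64; cx_4 = 312; cy_4 = 288; r_4 = 64; x0_5 = 272; y0_5 = 256; x1_5 = 336; y1_5 = 336; x1_6 = 248; y1_6 = 256; x1_7 = 280; y1_7 = 360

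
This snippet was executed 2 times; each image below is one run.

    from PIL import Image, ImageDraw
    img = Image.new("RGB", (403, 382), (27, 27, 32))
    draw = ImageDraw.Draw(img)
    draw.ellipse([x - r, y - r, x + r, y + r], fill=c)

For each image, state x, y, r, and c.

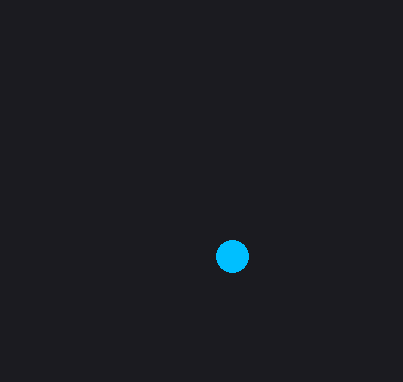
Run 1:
x = 232, y = 256, r = 16, c = 'deepskyblue'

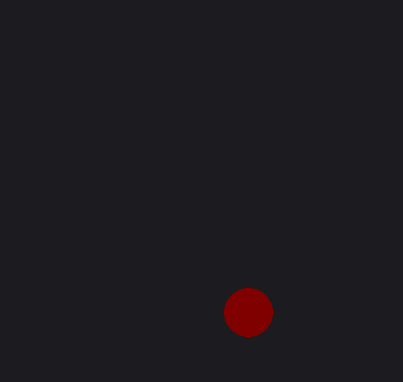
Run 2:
x = 248, y = 312, r = 24, c = 'maroon'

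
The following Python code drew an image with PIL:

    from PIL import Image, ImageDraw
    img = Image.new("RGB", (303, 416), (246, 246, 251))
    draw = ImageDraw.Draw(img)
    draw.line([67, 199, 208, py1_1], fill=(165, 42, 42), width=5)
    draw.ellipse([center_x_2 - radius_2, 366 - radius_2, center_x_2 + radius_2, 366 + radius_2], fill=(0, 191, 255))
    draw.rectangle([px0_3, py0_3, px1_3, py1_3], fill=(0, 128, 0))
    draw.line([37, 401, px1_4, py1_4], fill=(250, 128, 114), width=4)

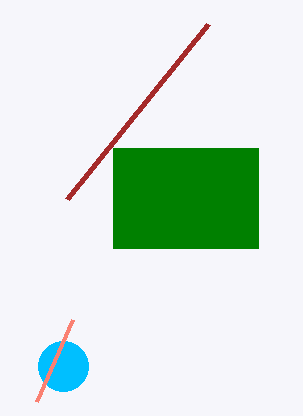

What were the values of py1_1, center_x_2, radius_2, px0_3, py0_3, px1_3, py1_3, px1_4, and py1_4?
py1_1 = 24, center_x_2 = 63, radius_2 = 25, px0_3 = 113, py0_3 = 148, px1_3 = 258, py1_3 = 248, px1_4 = 73, py1_4 = 319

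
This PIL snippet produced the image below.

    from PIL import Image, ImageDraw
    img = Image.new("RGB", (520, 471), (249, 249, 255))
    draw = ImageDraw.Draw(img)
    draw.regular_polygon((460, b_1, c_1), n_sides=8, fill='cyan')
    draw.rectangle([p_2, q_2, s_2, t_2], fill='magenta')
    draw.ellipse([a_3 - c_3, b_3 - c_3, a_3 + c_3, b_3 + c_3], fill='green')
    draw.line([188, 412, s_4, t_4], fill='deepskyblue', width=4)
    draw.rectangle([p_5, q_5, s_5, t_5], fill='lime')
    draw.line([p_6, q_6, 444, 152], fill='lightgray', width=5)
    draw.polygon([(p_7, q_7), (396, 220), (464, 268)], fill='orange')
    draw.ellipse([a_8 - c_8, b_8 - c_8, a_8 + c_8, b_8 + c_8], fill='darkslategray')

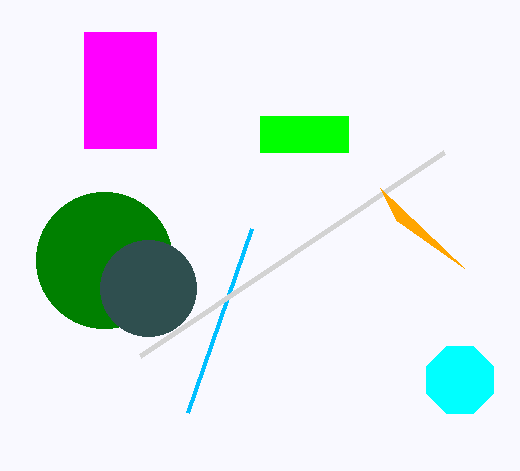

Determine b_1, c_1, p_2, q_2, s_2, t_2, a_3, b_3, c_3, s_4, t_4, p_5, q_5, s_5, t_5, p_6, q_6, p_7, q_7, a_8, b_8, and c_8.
b_1 = 380; c_1 = 36; p_2 = 84; q_2 = 32; s_2 = 156; t_2 = 148; a_3 = 104; b_3 = 260; c_3 = 68; s_4 = 252; t_4 = 228; p_5 = 260; q_5 = 116; s_5 = 348; t_5 = 152; p_6 = 140; q_6 = 356; p_7 = 380; q_7 = 188; a_8 = 148; b_8 = 288; c_8 = 48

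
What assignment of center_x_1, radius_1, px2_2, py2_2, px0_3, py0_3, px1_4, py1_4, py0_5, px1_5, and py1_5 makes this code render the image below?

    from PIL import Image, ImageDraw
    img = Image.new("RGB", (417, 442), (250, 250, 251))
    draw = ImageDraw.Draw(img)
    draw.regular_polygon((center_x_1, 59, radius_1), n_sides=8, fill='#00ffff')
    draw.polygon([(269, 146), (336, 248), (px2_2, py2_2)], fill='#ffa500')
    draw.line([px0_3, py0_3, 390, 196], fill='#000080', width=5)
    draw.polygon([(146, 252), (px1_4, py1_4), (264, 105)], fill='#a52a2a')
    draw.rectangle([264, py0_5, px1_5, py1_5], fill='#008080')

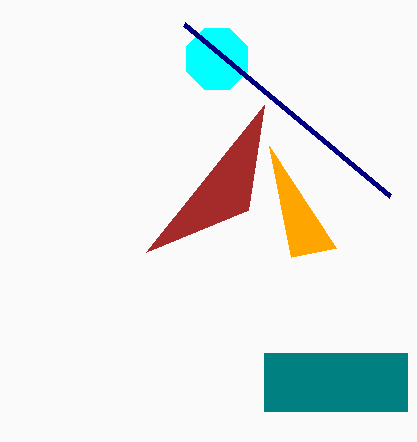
center_x_1 = 217; radius_1 = 33; px2_2 = 291; py2_2 = 257; px0_3 = 184; py0_3 = 24; px1_4 = 248; py1_4 = 210; py0_5 = 353; px1_5 = 407; py1_5 = 411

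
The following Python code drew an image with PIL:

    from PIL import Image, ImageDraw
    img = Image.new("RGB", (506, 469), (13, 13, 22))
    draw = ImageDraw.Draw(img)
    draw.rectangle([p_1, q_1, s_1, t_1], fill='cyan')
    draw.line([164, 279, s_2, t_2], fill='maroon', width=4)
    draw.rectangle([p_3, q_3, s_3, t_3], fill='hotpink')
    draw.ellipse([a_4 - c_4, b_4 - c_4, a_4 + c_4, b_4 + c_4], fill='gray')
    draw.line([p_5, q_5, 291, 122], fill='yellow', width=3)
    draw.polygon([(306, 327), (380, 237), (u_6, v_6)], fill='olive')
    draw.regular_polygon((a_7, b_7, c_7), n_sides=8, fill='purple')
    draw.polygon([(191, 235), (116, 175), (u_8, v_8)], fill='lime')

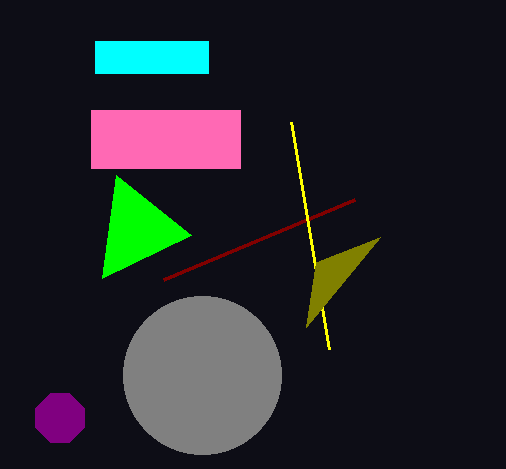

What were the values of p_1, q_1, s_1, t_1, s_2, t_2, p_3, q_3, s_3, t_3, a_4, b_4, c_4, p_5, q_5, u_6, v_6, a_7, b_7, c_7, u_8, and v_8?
p_1 = 95; q_1 = 41; s_1 = 208; t_1 = 73; s_2 = 355; t_2 = 199; p_3 = 91; q_3 = 110; s_3 = 240; t_3 = 168; a_4 = 202; b_4 = 375; c_4 = 79; p_5 = 329; q_5 = 349; u_6 = 316; v_6 = 262; a_7 = 60; b_7 = 418; c_7 = 26; u_8 = 102; v_8 = 278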